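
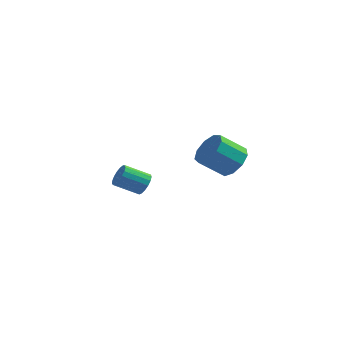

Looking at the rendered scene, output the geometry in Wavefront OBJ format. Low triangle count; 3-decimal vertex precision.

v -1.361 1.709 -1.008
v -0.952 1.436 -0.583
v -2.031 0.877 0.093
v -2.439 1.151 -0.332
v -1.017 1.713 -0.457
v -2.095 1.154 0.22
v -1.16 1.989 -0.457
v -2.238 1.43 0.219
v -1.349 2.201 -0.583
v -2.427 1.642 0.093
v -1.541 2.301 -0.807
v -2.619 1.742 -0.131
v -1.692 2.265 -1.077
v -2.77 1.706 -0.4
v -1.767 2.102 -1.331
v -2.845 1.543 -0.655
v -1.749 1.849 -1.511
v -2.827 1.29 -0.835
v -1.642 1.564 -1.576
v -2.72 1.005 -0.9
v -1.47 1.312 -1.511
v -2.549 0.753 -0.835
v -1.274 1.152 -1.331
v -2.352 0.593 -0.654
v -1.098 1.119 -1.076
v -2.176 0.56 -0.4
v -0.982 1.222 -0.807
v -2.06 0.663 -0.13
v 4.045 -0.961 2.522
v 4.466 -0.565 3.238
v 3.496 -1.223 4.173
v 3.075 -1.619 3.458
v 4.007 -0.191 3.024
v 3.037 -0.849 3.96
v 3.566 -0.178 2.576
v 2.595 -0.836 3.512
v 3.349 -0.531 2.102
v 2.378 -1.189 3.038
v 3.457 -1.085 1.825
v 2.487 -1.743 2.761
v 3.841 -1.581 1.874
v 2.871 -2.24 2.81
v 4.32 -1.787 2.226
v 3.35 -2.446 3.162
v 4.671 -1.607 2.717
v 3.701 -2.265 3.653
v 4.728 -1.124 3.116
v 3.758 -1.782 4.052
f 2 1 5
f 2 5 3
f 3 5 6
f 3 6 4
f 5 1 7
f 5 7 6
f 6 7 8
f 6 8 4
f 7 1 9
f 7 9 8
f 8 9 10
f 8 10 4
f 9 1 11
f 9 11 10
f 10 11 12
f 10 12 4
f 11 1 13
f 11 13 12
f 12 13 14
f 12 14 4
f 13 1 15
f 13 15 14
f 14 15 16
f 14 16 4
f 15 1 17
f 15 17 16
f 16 17 18
f 16 18 4
f 17 1 19
f 17 19 18
f 18 19 20
f 18 20 4
f 19 1 21
f 19 21 20
f 20 21 22
f 20 22 4
f 21 1 23
f 21 23 22
f 22 23 24
f 22 24 4
f 23 1 25
f 23 25 24
f 24 25 26
f 24 26 4
f 25 1 27
f 25 27 26
f 26 27 28
f 26 28 4
f 27 1 2
f 27 2 28
f 28 2 3
f 28 3 4
f 30 29 33
f 30 33 31
f 31 33 34
f 31 34 32
f 33 29 35
f 33 35 34
f 34 35 36
f 34 36 32
f 35 29 37
f 35 37 36
f 36 37 38
f 36 38 32
f 37 29 39
f 37 39 38
f 38 39 40
f 38 40 32
f 39 29 41
f 39 41 40
f 40 41 42
f 40 42 32
f 41 29 43
f 41 43 42
f 42 43 44
f 42 44 32
f 43 29 45
f 43 45 44
f 44 45 46
f 44 46 32
f 45 29 47
f 45 47 46
f 46 47 48
f 46 48 32
f 47 29 30
f 47 30 48
f 48 30 31
f 48 31 32



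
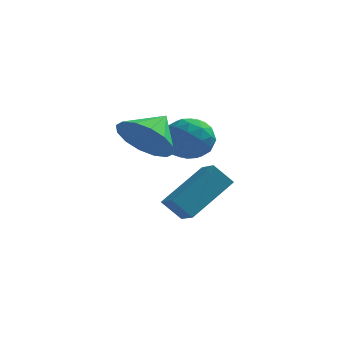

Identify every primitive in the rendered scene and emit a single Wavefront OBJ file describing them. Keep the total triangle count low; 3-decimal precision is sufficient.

v 1.903 3.398 2.885
v 2.803 3.488 2.858
v 1.957 2.512 1.722
v 2.857 2.602 1.695
v 2.468 2.149 2.373
v 2.435 2.696 3.093
v 2.325 3.304 1.487
v 2.292 3.851 2.207
v 3.063 3.43 1.994
v 3.152 2.716 2.542
v 1.608 3.284 2.038
v 1.697 2.57 2.586
v 2.348 3.52 2.974
v 2.412 2.48 1.606
v 2.183 2.213 2.005
v 2.712 2.266 1.989
v 2.132 3.055 3.112
v 2.661 3.108 3.096
v 2.464 2.321 2.811
v 2.099 2.892 1.484
v 2.628 2.945 1.468
v 2.048 3.734 2.591
v 2.577 3.787 2.575
v 2.296 3.679 1.769
v 3.03 3.54 2.45
v 3.062 3.019 1.766
v 2.75 3.432 1.644
v 2.73 3.753 2.067
v 3.082 3.12 2.772
v 3.114 2.599 2.088
v 2.885 2.333 2.487
v 2.866 2.654 2.91
v 3.235 3.086 2.264
v 1.646 3.401 2.492
v 1.678 2.88 1.808
v 1.894 3.346 1.67
v 1.875 3.667 2.093
v 1.698 2.981 2.814
v 1.73 2.46 2.13
v 2.03 2.247 2.513
v 2.01 2.568 2.936
v 1.525 2.914 2.316
v 1.575 0.004 3.321
v 2.484 -0.089 2.823
v 2.045 0.956 3.999
v 2.199 0.26 2.529
v 1.747 0.541 2.447
v 1.249 0.678 2.599
v 0.839 0.634 2.945
v 0.626 0.421 3.391
v 0.667 0.097 3.819
v 0.952 -0.253 4.113
v 1.404 -0.534 4.195
v 1.902 -0.671 4.042
v 2.312 -0.627 3.697
v 2.525 -0.414 3.251
v 1.593 2.323 -0.321
v 2.672 3.697 0.752
v 2.251 2.362 -1.033
v 3.33 3.736 0.04
v 2.09 1.604 0.1
v 3.169 2.978 1.173
v 2.748 1.643 -0.612
v 3.827 3.017 0.461
f 1 38 17
f 38 12 41
f 17 41 6
f 38 41 17
f 1 17 13
f 17 6 18
f 13 18 2
f 17 18 13
f 1 13 22
f 13 2 23
f 22 23 8
f 13 23 22
f 1 22 34
f 22 8 37
f 34 37 11
f 22 37 34
f 1 34 38
f 34 11 42
f 38 42 12
f 34 42 38
f 2 18 29
f 18 6 32
f 29 32 10
f 18 32 29
f 6 41 19
f 41 12 40
f 19 40 5
f 41 40 19
f 12 42 39
f 42 11 35
f 39 35 3
f 42 35 39
f 11 37 36
f 37 8 24
f 36 24 7
f 37 24 36
f 8 23 28
f 23 2 25
f 28 25 9
f 23 25 28
f 4 30 16
f 30 10 31
f 16 31 5
f 30 31 16
f 4 16 14
f 16 5 15
f 14 15 3
f 16 15 14
f 4 14 21
f 14 3 20
f 21 20 7
f 14 20 21
f 4 21 26
f 21 7 27
f 26 27 9
f 21 27 26
f 4 26 30
f 26 9 33
f 30 33 10
f 26 33 30
f 5 31 19
f 31 10 32
f 19 32 6
f 31 32 19
f 3 15 39
f 15 5 40
f 39 40 12
f 15 40 39
f 7 20 36
f 20 3 35
f 36 35 11
f 20 35 36
f 9 27 28
f 27 7 24
f 28 24 8
f 27 24 28
f 10 33 29
f 33 9 25
f 29 25 2
f 33 25 29
f 44 43 46
f 44 46 45
f 46 43 47
f 46 47 45
f 47 43 48
f 47 48 45
f 48 43 49
f 48 49 45
f 49 43 50
f 49 50 45
f 50 43 51
f 50 51 45
f 51 43 52
f 51 52 45
f 52 43 53
f 52 53 45
f 53 43 54
f 53 54 45
f 54 43 55
f 54 55 45
f 55 43 56
f 55 56 45
f 56 43 44
f 56 44 45
f 58 60 57
f 61 58 57
f 57 60 59
f 59 61 57
f 58 64 60
f 62 58 61
f 62 64 58
f 60 64 59
f 63 61 59
f 59 64 63
f 63 62 61
f 64 62 63



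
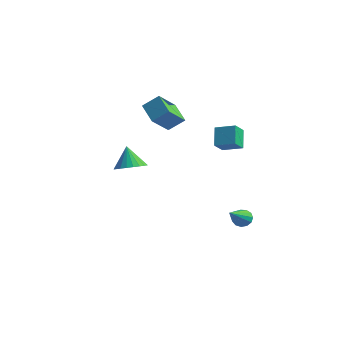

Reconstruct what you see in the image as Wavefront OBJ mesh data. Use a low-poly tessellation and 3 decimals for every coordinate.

v -1.742 0.705 3.481
v -2.93 1.117 4.182
v -1.886 2.023 2.464
v -3.074 2.434 3.165
v -1.106 1.326 4.195
v -2.294 1.737 4.896
v -1.25 2.643 3.178
v -2.438 3.055 3.879
v 1.163 2.39 2.083
v 0.606 2.978 3.061
v 0.959 3.199 1.48
v 0.402 3.787 2.458
v 2.198 2.873 2.382
v 1.641 3.461 3.36
v 1.994 3.682 1.779
v 1.437 4.27 2.757
v 2.032 3.64 -3.315
v 2.591 3.751 -3.47
v 2.668 2 -2.205
v 2.536 3.92 -3.189
v 2.322 4.001 -2.948
v 2.016 3.966 -2.823
v 1.715 3.829 -2.854
v 1.515 3.631 -3.032
v 1.479 3.437 -3.299
v 1.619 3.307 -3.571
v 1.89 3.283 -3.762
v 2.206 3.372 -3.811
v 2.468 3.547 -3.702
v -1.025 -1.473 0.965
v -0.344 -1.925 1.316
v -1.555 -1.267 2.255
v -0.218 -1.602 1.317
v -0.214 -1.259 1.264
v -0.334 -0.948 1.165
v -0.559 -0.717 1.036
v -0.855 -0.602 0.896
v -1.177 -0.618 0.766
v -1.476 -0.765 0.667
v -1.706 -1.02 0.613
v -1.832 -1.343 0.613
v -1.836 -1.686 0.666
v -1.716 -1.997 0.765
v -1.491 -2.228 0.894
v -1.195 -2.344 1.034
v -0.873 -2.327 1.163
v -0.574 -2.18 1.262
f 2 4 1
f 5 2 1
f 1 4 3
f 3 5 1
f 2 8 4
f 6 2 5
f 6 8 2
f 4 8 3
f 7 5 3
f 3 8 7
f 7 6 5
f 8 6 7
f 10 12 9
f 13 10 9
f 9 12 11
f 11 13 9
f 10 16 12
f 14 10 13
f 14 16 10
f 12 16 11
f 15 13 11
f 11 16 15
f 15 14 13
f 16 14 15
f 18 17 20
f 18 20 19
f 20 17 21
f 20 21 19
f 21 17 22
f 21 22 19
f 22 17 23
f 22 23 19
f 23 17 24
f 23 24 19
f 24 17 25
f 24 25 19
f 25 17 26
f 25 26 19
f 26 17 27
f 26 27 19
f 27 17 28
f 27 28 19
f 28 17 29
f 28 29 19
f 29 17 18
f 29 18 19
f 31 30 33
f 31 33 32
f 33 30 34
f 33 34 32
f 34 30 35
f 34 35 32
f 35 30 36
f 35 36 32
f 36 30 37
f 36 37 32
f 37 30 38
f 37 38 32
f 38 30 39
f 38 39 32
f 39 30 40
f 39 40 32
f 40 30 41
f 40 41 32
f 41 30 42
f 41 42 32
f 42 30 43
f 42 43 32
f 43 30 44
f 43 44 32
f 44 30 45
f 44 45 32
f 45 30 46
f 45 46 32
f 46 30 47
f 46 47 32
f 47 30 31
f 47 31 32



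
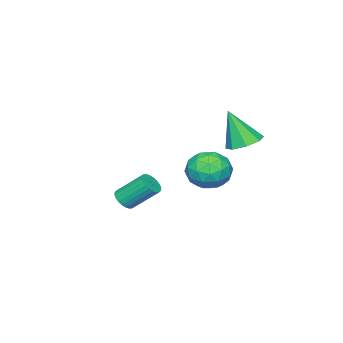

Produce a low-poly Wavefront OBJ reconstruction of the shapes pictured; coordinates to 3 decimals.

v 0.96 -1.858 -2.664
v 1.494 -1.568 -2.718
v 0.993 -0.432 -1.571
v 0.46 -0.722 -1.516
v 1.364 -1.457 -2.884
v 0.863 -0.322 -1.737
v 1.173 -1.408 -3.016
v 0.672 -0.272 -1.869
v 0.949 -1.427 -3.095
v 0.448 -0.291 -1.948
v 0.727 -1.511 -3.108
v 0.226 -0.376 -1.961
v 0.54 -1.649 -3.054
v 0.04 -0.513 -1.906
v 0.418 -1.818 -2.94
v -0.083 -0.683 -1.792
v 0.378 -1.993 -2.784
v -0.123 -0.858 -1.636
v 0.427 -2.148 -2.609
v -0.074 -1.012 -1.462
v 0.557 -2.258 -2.443
v 0.056 -1.123 -1.296
v 0.748 -2.308 -2.311
v 0.247 -1.172 -1.164
v 0.972 -2.289 -2.232
v 0.471 -1.153 -1.085
v 1.194 -2.204 -2.219
v 0.693 -1.069 -1.072
v 1.38 -2.067 -2.274
v 0.88 -0.931 -1.126
v 1.503 -1.897 -2.388
v 1.002 -0.762 -1.24
v 1.543 -1.722 -2.544
v 1.042 -0.587 -1.396
v 0.031 3.915 2.06
v 0.892 3.882 1.938
v 0.249 3.185 3.8
v 0.694 4.459 2.205
v 0.108 4.717 2.386
v -0.523 4.505 2.376
v -0.83 3.947 2.181
v -0.632 3.37 1.914
v -0.045 3.112 1.733
v 0.586 3.324 1.743
v 1.651 4.278 0.987
v 2.602 4.645 0.727
v 2.378 3.035 1.893
v 3.329 3.402 1.633
v 2.711 3.955 2.279
v 2.261 4.724 1.719
v 2.719 2.956 0.901
v 2.269 3.725 0.341
v 3.262 3.828 0.674
v 3.256 4.445 1.525
v 1.724 3.235 1.095
v 1.718 3.852 1.946
v 2.063 4.571 0.777
v 2.917 3.109 1.843
v 2.554 3.435 2.222
v 3.113 3.65 2.069
v 1.862 4.617 1.36
v 2.421 4.832 1.207
v 2.485 4.427 2.119
v 2.559 2.848 1.413
v 3.118 3.063 1.26
v 1.867 4.03 0.551
v 2.426 4.245 0.398
v 2.495 3.253 0.501
v 3.009 4.306 0.593
v 3.437 3.575 1.126
v 3.078 3.313 0.696
v 2.814 3.765 0.367
v 3.006 4.669 1.094
v 3.434 3.938 1.626
v 3.07 4.264 2.006
v 2.806 4.715 1.677
v 3.394 4.189 1.063
v 1.546 3.742 0.994
v 1.974 3.011 1.526
v 2.174 2.965 0.943
v 1.91 3.416 0.614
v 1.543 4.105 1.494
v 1.971 3.374 2.027
v 2.166 3.915 2.253
v 1.902 4.367 1.924
v 1.586 3.491 1.557
f 2 1 5
f 2 5 3
f 3 5 6
f 3 6 4
f 5 1 7
f 5 7 6
f 6 7 8
f 6 8 4
f 7 1 9
f 7 9 8
f 8 9 10
f 8 10 4
f 9 1 11
f 9 11 10
f 10 11 12
f 10 12 4
f 11 1 13
f 11 13 12
f 12 13 14
f 12 14 4
f 13 1 15
f 13 15 14
f 14 15 16
f 14 16 4
f 15 1 17
f 15 17 16
f 16 17 18
f 16 18 4
f 17 1 19
f 17 19 18
f 18 19 20
f 18 20 4
f 19 1 21
f 19 21 20
f 20 21 22
f 20 22 4
f 21 1 23
f 21 23 22
f 22 23 24
f 22 24 4
f 23 1 25
f 23 25 24
f 24 25 26
f 24 26 4
f 25 1 27
f 25 27 26
f 26 27 28
f 26 28 4
f 27 1 29
f 27 29 28
f 28 29 30
f 28 30 4
f 29 1 31
f 29 31 30
f 30 31 32
f 30 32 4
f 31 1 33
f 31 33 32
f 32 33 34
f 32 34 4
f 33 1 2
f 33 2 34
f 34 2 3
f 34 3 4
f 36 35 38
f 36 38 37
f 38 35 39
f 38 39 37
f 39 35 40
f 39 40 37
f 40 35 41
f 40 41 37
f 41 35 42
f 41 42 37
f 42 35 43
f 42 43 37
f 43 35 44
f 43 44 37
f 44 35 36
f 44 36 37
f 45 82 61
f 82 56 85
f 61 85 50
f 82 85 61
f 45 61 57
f 61 50 62
f 57 62 46
f 61 62 57
f 45 57 66
f 57 46 67
f 66 67 52
f 57 67 66
f 45 66 78
f 66 52 81
f 78 81 55
f 66 81 78
f 45 78 82
f 78 55 86
f 82 86 56
f 78 86 82
f 46 62 73
f 62 50 76
f 73 76 54
f 62 76 73
f 50 85 63
f 85 56 84
f 63 84 49
f 85 84 63
f 56 86 83
f 86 55 79
f 83 79 47
f 86 79 83
f 55 81 80
f 81 52 68
f 80 68 51
f 81 68 80
f 52 67 72
f 67 46 69
f 72 69 53
f 67 69 72
f 48 74 60
f 74 54 75
f 60 75 49
f 74 75 60
f 48 60 58
f 60 49 59
f 58 59 47
f 60 59 58
f 48 58 65
f 58 47 64
f 65 64 51
f 58 64 65
f 48 65 70
f 65 51 71
f 70 71 53
f 65 71 70
f 48 70 74
f 70 53 77
f 74 77 54
f 70 77 74
f 49 75 63
f 75 54 76
f 63 76 50
f 75 76 63
f 47 59 83
f 59 49 84
f 83 84 56
f 59 84 83
f 51 64 80
f 64 47 79
f 80 79 55
f 64 79 80
f 53 71 72
f 71 51 68
f 72 68 52
f 71 68 72
f 54 77 73
f 77 53 69
f 73 69 46
f 77 69 73



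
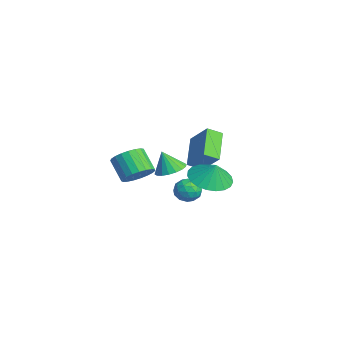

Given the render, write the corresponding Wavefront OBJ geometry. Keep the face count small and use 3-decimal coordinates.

v 3.24 2.751 -0.043
v 4.201 2.276 -0.293
v 3.58 2.929 0.923
v 4.28 2.713 -0.401
v 4.179 3.157 -0.448
v 3.916 3.531 -0.425
v 3.536 3.769 -0.335
v 3.105 3.832 -0.195
v 2.697 3.707 -0.029
v 2.384 3.418 0.134
v 2.218 3.013 0.267
v 2.229 2.562 0.347
v 2.415 2.144 0.358
v 2.744 1.832 0.301
v 3.158 1.678 0.183
v 3.587 1.709 0.027
v 3.956 1.921 -0.141
v -2.07 0.732 -2.268
v -1.6 0.003 -2.027
v -2.58 -0.3 -1.031
v -3.05 0.428 -1.272
v -1.455 0.266 -1.804
v -2.435 -0.037 -0.808
v -1.416 0.61 -1.661
v -2.397 0.307 -0.666
v -1.49 0.975 -1.624
v -2.471 0.672 -0.628
v -1.665 1.298 -1.697
v -2.645 0.994 -0.701
v -1.909 1.522 -1.869
v -2.89 1.219 -0.874
v -2.182 1.611 -2.111
v -3.162 1.307 -1.115
v -2.435 1.547 -2.379
v -3.415 1.244 -1.383
v -2.624 1.342 -2.628
v -3.605 1.039 -1.632
v -2.718 1.032 -2.815
v -3.699 0.729 -1.819
v -2.7 0.669 -2.907
v -3.681 0.366 -1.912
v -2.573 0.318 -2.889
v -3.553 0.015 -1.893
v -2.359 0.038 -2.763
v -3.339 -0.265 -1.768
v -2.094 -0.122 -2.552
v -3.075 -0.425 -1.556
v -1.826 -0.134 -2.292
v -2.807 -0.438 -1.296
v 2.384 2.455 -1.578
v 3.033 2.23 -1.344
v 1.867 1.59 -0.976
v 2.516 1.365 -0.742
v 2.244 1.996 -0.507
v 2.564 2.53 -0.879
v 2.336 1.29 -1.441
v 2.656 1.824 -1.813
v 3.003 1.51 -1.259
v 2.946 1.946 -0.682
v 1.954 1.874 -1.638
v 1.897 2.31 -1.061
v 2.754 2.418 -1.514
v 2.146 1.402 -0.806
v 1.986 1.772 -0.668
v 2.367 1.64 -0.53
v 2.478 2.595 -1.241
v 2.86 2.462 -1.103
v 2.396 2.325 -0.611
v 2.04 1.358 -1.217
v 2.422 1.225 -1.079
v 2.533 2.18 -1.79
v 2.914 2.048 -1.652
v 2.504 1.495 -1.709
v 3.118 1.863 -1.326
v 2.814 1.355 -0.972
v 2.708 1.31 -1.383
v 2.896 1.624 -1.602
v 3.084 2.119 -0.987
v 2.78 1.611 -0.633
v 2.62 1.982 -0.495
v 2.809 2.296 -0.714
v 3.067 1.696 -0.937
v 2.12 2.209 -1.687
v 1.816 1.701 -1.333
v 2.091 1.524 -1.606
v 2.28 1.838 -1.825
v 2.086 2.465 -1.348
v 1.782 1.957 -0.994
v 2.004 2.196 -0.718
v 2.192 2.51 -0.937
v 1.833 2.124 -1.383
v -1.025 3.065 0.445
v -0.037 3.601 1.54
v -0.991 3.833 0.037
v -0.002 4.369 1.133
v 0.402 2.471 -0.553
v 1.391 3.007 0.543
v 0.437 3.239 -0.96
v 1.425 3.775 0.135
v 1.675 1.302 -0.065
v 2.334 1.675 0.195
v 1.445 0.938 1.045
v 2.083 1.926 0.225
v 1.752 2.054 0.198
v 1.406 2.033 0.119
v 1.112 1.867 0.004
v 0.931 1.589 -0.125
v 0.897 1.254 -0.242
v 1.016 0.929 -0.324
v 1.267 0.678 -0.354
v 1.598 0.551 -0.327
v 1.945 0.572 -0.249
v 2.238 0.738 -0.133
v 2.42 1.015 -0.004
v 2.454 1.35 0.113
f 2 1 4
f 2 4 3
f 4 1 5
f 4 5 3
f 5 1 6
f 5 6 3
f 6 1 7
f 6 7 3
f 7 1 8
f 7 8 3
f 8 1 9
f 8 9 3
f 9 1 10
f 9 10 3
f 10 1 11
f 10 11 3
f 11 1 12
f 11 12 3
f 12 1 13
f 12 13 3
f 13 1 14
f 13 14 3
f 14 1 15
f 14 15 3
f 15 1 16
f 15 16 3
f 16 1 17
f 16 17 3
f 17 1 2
f 17 2 3
f 19 18 22
f 19 22 20
f 20 22 23
f 20 23 21
f 22 18 24
f 22 24 23
f 23 24 25
f 23 25 21
f 24 18 26
f 24 26 25
f 25 26 27
f 25 27 21
f 26 18 28
f 26 28 27
f 27 28 29
f 27 29 21
f 28 18 30
f 28 30 29
f 29 30 31
f 29 31 21
f 30 18 32
f 30 32 31
f 31 32 33
f 31 33 21
f 32 18 34
f 32 34 33
f 33 34 35
f 33 35 21
f 34 18 36
f 34 36 35
f 35 36 37
f 35 37 21
f 36 18 38
f 36 38 37
f 37 38 39
f 37 39 21
f 38 18 40
f 38 40 39
f 39 40 41
f 39 41 21
f 40 18 42
f 40 42 41
f 41 42 43
f 41 43 21
f 42 18 44
f 42 44 43
f 43 44 45
f 43 45 21
f 44 18 46
f 44 46 45
f 45 46 47
f 45 47 21
f 46 18 48
f 46 48 47
f 47 48 49
f 47 49 21
f 48 18 19
f 48 19 49
f 49 19 20
f 49 20 21
f 50 87 66
f 87 61 90
f 66 90 55
f 87 90 66
f 50 66 62
f 66 55 67
f 62 67 51
f 66 67 62
f 50 62 71
f 62 51 72
f 71 72 57
f 62 72 71
f 50 71 83
f 71 57 86
f 83 86 60
f 71 86 83
f 50 83 87
f 83 60 91
f 87 91 61
f 83 91 87
f 51 67 78
f 67 55 81
f 78 81 59
f 67 81 78
f 55 90 68
f 90 61 89
f 68 89 54
f 90 89 68
f 61 91 88
f 91 60 84
f 88 84 52
f 91 84 88
f 60 86 85
f 86 57 73
f 85 73 56
f 86 73 85
f 57 72 77
f 72 51 74
f 77 74 58
f 72 74 77
f 53 79 65
f 79 59 80
f 65 80 54
f 79 80 65
f 53 65 63
f 65 54 64
f 63 64 52
f 65 64 63
f 53 63 70
f 63 52 69
f 70 69 56
f 63 69 70
f 53 70 75
f 70 56 76
f 75 76 58
f 70 76 75
f 53 75 79
f 75 58 82
f 79 82 59
f 75 82 79
f 54 80 68
f 80 59 81
f 68 81 55
f 80 81 68
f 52 64 88
f 64 54 89
f 88 89 61
f 64 89 88
f 56 69 85
f 69 52 84
f 85 84 60
f 69 84 85
f 58 76 77
f 76 56 73
f 77 73 57
f 76 73 77
f 59 82 78
f 82 58 74
f 78 74 51
f 82 74 78
f 93 95 92
f 96 93 92
f 92 95 94
f 94 96 92
f 93 99 95
f 97 93 96
f 97 99 93
f 95 99 94
f 98 96 94
f 94 99 98
f 98 97 96
f 99 97 98
f 101 100 103
f 101 103 102
f 103 100 104
f 103 104 102
f 104 100 105
f 104 105 102
f 105 100 106
f 105 106 102
f 106 100 107
f 106 107 102
f 107 100 108
f 107 108 102
f 108 100 109
f 108 109 102
f 109 100 110
f 109 110 102
f 110 100 111
f 110 111 102
f 111 100 112
f 111 112 102
f 112 100 113
f 112 113 102
f 113 100 114
f 113 114 102
f 114 100 115
f 114 115 102
f 115 100 101
f 115 101 102



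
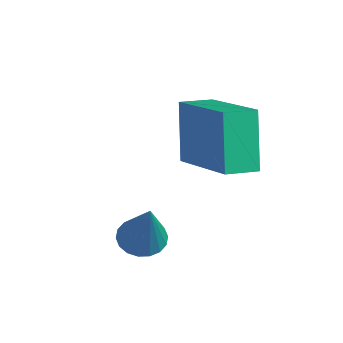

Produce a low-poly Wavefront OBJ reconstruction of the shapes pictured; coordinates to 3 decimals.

v 0.54 0.724 2.711
v 0.012 0.974 4.265
v 0.609 1.544 2.603
v 0.081 1.794 4.156
v 2.599 0.646 3.424
v 2.071 0.896 4.977
v 2.668 1.466 3.315
v 2.14 1.716 4.869
v 2.42 -1.247 1.967
v 2.794 -1.538 1.688
v 3.26 -1.493 3.353
v 2.882 -1.31 1.675
v 2.878 -1.07 1.72
v 2.784 -0.864 1.814
v 2.618 -0.735 1.938
v 2.412 -0.706 2.067
v 2.208 -0.785 2.177
v 2.046 -0.955 2.245
v 1.958 -1.183 2.258
v 1.961 -1.424 2.213
v 2.055 -1.63 2.12
v 2.222 -1.759 1.996
v 2.428 -1.788 1.866
v 2.632 -1.709 1.756
f 2 4 1
f 5 2 1
f 1 4 3
f 3 5 1
f 2 8 4
f 6 2 5
f 6 8 2
f 4 8 3
f 7 5 3
f 3 8 7
f 7 6 5
f 8 6 7
f 10 9 12
f 10 12 11
f 12 9 13
f 12 13 11
f 13 9 14
f 13 14 11
f 14 9 15
f 14 15 11
f 15 9 16
f 15 16 11
f 16 9 17
f 16 17 11
f 17 9 18
f 17 18 11
f 18 9 19
f 18 19 11
f 19 9 20
f 19 20 11
f 20 9 21
f 20 21 11
f 21 9 22
f 21 22 11
f 22 9 23
f 22 23 11
f 23 9 24
f 23 24 11
f 24 9 10
f 24 10 11



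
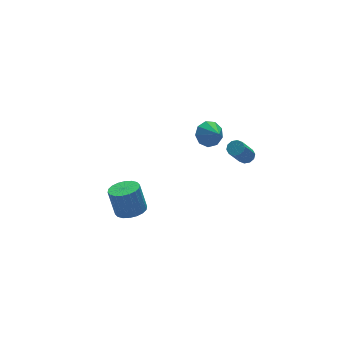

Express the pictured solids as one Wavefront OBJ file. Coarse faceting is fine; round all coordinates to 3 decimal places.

v 4.272 1.806 -0.318
v 4.584 2.136 -0.009
v 3.601 1.685 1.467
v 3.288 1.354 1.158
v 4.323 2.319 -0.127
v 3.339 1.867 1.349
v 4.042 2.306 -0.318
v 3.059 1.854 1.158
v 3.849 2.101 -0.509
v 2.866 1.65 0.967
v 3.817 1.784 -0.627
v 2.834 1.332 0.849
v 3.959 1.475 -0.627
v 2.976 1.024 0.849
v 4.221 1.293 -0.509
v 3.237 0.841 0.967
v 4.501 1.306 -0.318
v 3.518 0.854 1.158
v 4.694 1.51 -0.127
v 3.711 1.059 1.349
v 4.726 1.828 -0.009
v 3.743 1.376 1.467
v 3.191 4.144 0.33
v 3.948 3.899 -0.11
v 3.269 3.136 1.03
v 4.093 4.251 0.382
v 3.816 4.553 0.85
v 3.246 4.665 1.075
v 2.65 4.533 0.951
v 2.308 4.219 0.537
v 2.378 3.87 0.026
v 2.829 3.65 -0.342
v 3.449 3.661 -0.396
v -3.608 0.909 -1.035
v -2.709 1.035 -0.971
v -2.893 1.518 0.659
v -3.792 1.391 0.595
v -2.843 1.397 -1.094
v -3.026 1.88 0.536
v -3.128 1.663 -1.204
v -3.312 2.146 0.426
v -3.508 1.779 -1.282
v -3.692 2.262 0.349
v -3.908 1.722 -1.31
v -4.092 2.205 0.32
v -4.249 1.505 -1.284
v -4.433 1.988 0.346
v -4.463 1.169 -1.208
v -4.646 1.652 0.422
v -4.507 0.782 -1.099
v -4.691 1.265 0.531
v -4.374 0.42 -0.976
v -4.557 0.903 0.654
v -4.088 0.154 -0.866
v -4.272 0.637 0.764
v -3.708 0.038 -0.789
v -3.892 0.521 0.842
v -3.308 0.095 -0.76
v -3.492 0.578 0.87
v -2.967 0.312 -0.786
v -3.151 0.795 0.844
v -2.754 0.648 -0.862
v -2.937 1.131 0.768
f 2 1 5
f 2 5 3
f 3 5 6
f 3 6 4
f 5 1 7
f 5 7 6
f 6 7 8
f 6 8 4
f 7 1 9
f 7 9 8
f 8 9 10
f 8 10 4
f 9 1 11
f 9 11 10
f 10 11 12
f 10 12 4
f 11 1 13
f 11 13 12
f 12 13 14
f 12 14 4
f 13 1 15
f 13 15 14
f 14 15 16
f 14 16 4
f 15 1 17
f 15 17 16
f 16 17 18
f 16 18 4
f 17 1 19
f 17 19 18
f 18 19 20
f 18 20 4
f 19 1 21
f 19 21 20
f 20 21 22
f 20 22 4
f 21 1 2
f 21 2 22
f 22 2 3
f 22 3 4
f 24 23 26
f 24 26 25
f 26 23 27
f 26 27 25
f 27 23 28
f 27 28 25
f 28 23 29
f 28 29 25
f 29 23 30
f 29 30 25
f 30 23 31
f 30 31 25
f 31 23 32
f 31 32 25
f 32 23 33
f 32 33 25
f 33 23 24
f 33 24 25
f 35 34 38
f 35 38 36
f 36 38 39
f 36 39 37
f 38 34 40
f 38 40 39
f 39 40 41
f 39 41 37
f 40 34 42
f 40 42 41
f 41 42 43
f 41 43 37
f 42 34 44
f 42 44 43
f 43 44 45
f 43 45 37
f 44 34 46
f 44 46 45
f 45 46 47
f 45 47 37
f 46 34 48
f 46 48 47
f 47 48 49
f 47 49 37
f 48 34 50
f 48 50 49
f 49 50 51
f 49 51 37
f 50 34 52
f 50 52 51
f 51 52 53
f 51 53 37
f 52 34 54
f 52 54 53
f 53 54 55
f 53 55 37
f 54 34 56
f 54 56 55
f 55 56 57
f 55 57 37
f 56 34 58
f 56 58 57
f 57 58 59
f 57 59 37
f 58 34 60
f 58 60 59
f 59 60 61
f 59 61 37
f 60 34 62
f 60 62 61
f 61 62 63
f 61 63 37
f 62 34 35
f 62 35 63
f 63 35 36
f 63 36 37



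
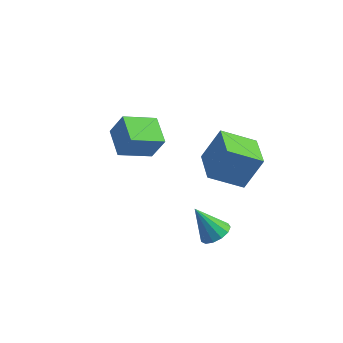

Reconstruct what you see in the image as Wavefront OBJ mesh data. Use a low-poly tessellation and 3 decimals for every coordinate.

v -2.511 1.732 -0.499
v -1.857 1.849 0.802
v -3.543 2.91 -0.085
v -2.89 3.027 1.215
v -1.35 2.993 -1.195
v -0.697 3.11 0.105
v -2.383 4.171 -0.782
v -1.729 4.288 0.519
v 3.623 -0.513 -1.805
v 4.277 -0.59 -1.368
v 2.617 -0.607 -0.315
v 4.195 -0.153 -1.396
v 3.932 0.169 -1.553
v 3.571 0.275 -1.791
v 3.226 0.13 -2.033
v 3.008 -0.218 -2.202
v 2.984 -0.661 -2.246
v 3.164 -1.056 -2.149
v 3.49 -1.28 -1.943
v 3.858 -1.26 -1.693
v 4.151 -1.003 -1.479
v 0.808 3.9 -1.086
v 1.484 4.569 0.629
v 2.294 4.795 -2.02
v 2.969 5.464 -0.306
v 1.871 2.336 -0.894
v 2.546 3.005 0.82
v 3.356 3.231 -1.829
v 4.032 3.9 -0.114
f 2 4 1
f 5 2 1
f 1 4 3
f 3 5 1
f 2 8 4
f 6 2 5
f 6 8 2
f 4 8 3
f 7 5 3
f 3 8 7
f 7 6 5
f 8 6 7
f 10 9 12
f 10 12 11
f 12 9 13
f 12 13 11
f 13 9 14
f 13 14 11
f 14 9 15
f 14 15 11
f 15 9 16
f 15 16 11
f 16 9 17
f 16 17 11
f 17 9 18
f 17 18 11
f 18 9 19
f 18 19 11
f 19 9 20
f 19 20 11
f 20 9 21
f 20 21 11
f 21 9 10
f 21 10 11
f 23 25 22
f 26 23 22
f 22 25 24
f 24 26 22
f 23 29 25
f 27 23 26
f 27 29 23
f 25 29 24
f 28 26 24
f 24 29 28
f 28 27 26
f 29 27 28



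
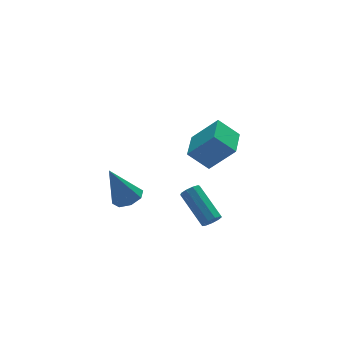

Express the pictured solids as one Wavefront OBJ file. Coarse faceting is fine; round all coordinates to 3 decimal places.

v -0.692 -2.607 3.337
v -1.541 -2.126 4.227
v -1.697 -1.974 2.037
v -2.545 -1.493 2.927
v 0.105 -1.267 3.373
v -0.743 -0.786 4.263
v -0.899 -0.634 2.073
v -1.748 -0.153 2.963
v -3.52 3.324 -3.091
v -2.775 3.211 -2.769
v -4.34 3.576 -1.109
v -2.894 3.814 -2.895
v -3.379 4.13 -3.136
v -3.948 3.974 -3.351
v -4.266 3.436 -3.414
v -4.147 2.833 -3.288
v -3.662 2.517 -3.047
v -3.093 2.674 -2.832
v -1.219 -1.308 -2.195
v -0.876 -1.471 -1.84
v -1.258 0.184 -0.71
v -1.601 0.348 -1.065
v -0.713 -1.268 -2.082
v -1.095 0.387 -0.952
v -0.787 -1.084 -2.377
v -1.168 0.572 -1.247
v -1.063 -1.004 -2.587
v -1.444 0.651 -1.457
v -1.412 -1.066 -2.613
v -1.793 0.589 -1.484
v -1.671 -1.242 -2.444
v -2.052 0.414 -1.314
v -1.719 -1.448 -2.158
v -2.1 0.207 -1.028
v -1.533 -1.588 -1.889
v -1.914 0.067 -0.76
v -1.2 -1.598 -1.764
v -1.582 0.058 -0.634
f 2 4 1
f 5 2 1
f 1 4 3
f 3 5 1
f 2 8 4
f 6 2 5
f 6 8 2
f 4 8 3
f 7 5 3
f 3 8 7
f 7 6 5
f 8 6 7
f 10 9 12
f 10 12 11
f 12 9 13
f 12 13 11
f 13 9 14
f 13 14 11
f 14 9 15
f 14 15 11
f 15 9 16
f 15 16 11
f 16 9 17
f 16 17 11
f 17 9 18
f 17 18 11
f 18 9 10
f 18 10 11
f 20 19 23
f 20 23 21
f 21 23 24
f 21 24 22
f 23 19 25
f 23 25 24
f 24 25 26
f 24 26 22
f 25 19 27
f 25 27 26
f 26 27 28
f 26 28 22
f 27 19 29
f 27 29 28
f 28 29 30
f 28 30 22
f 29 19 31
f 29 31 30
f 30 31 32
f 30 32 22
f 31 19 33
f 31 33 32
f 32 33 34
f 32 34 22
f 33 19 35
f 33 35 34
f 34 35 36
f 34 36 22
f 35 19 37
f 35 37 36
f 36 37 38
f 36 38 22
f 37 19 20
f 37 20 38
f 38 20 21
f 38 21 22



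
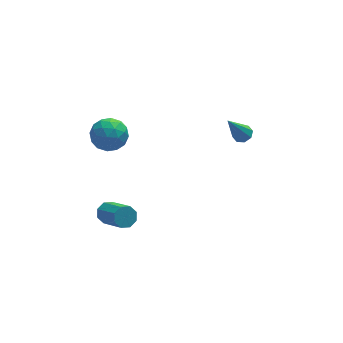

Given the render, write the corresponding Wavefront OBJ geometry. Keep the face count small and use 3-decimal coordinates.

v 4.224 -1.066 0.251
v 4.559 -1.558 0.329
v 3.256 -1.434 2.089
v 4.754 -1.183 0.507
v 4.639 -0.739 0.535
v 4.281 -0.487 0.397
v 3.89 -0.574 0.173
v 3.694 -0.949 -0.005
v 3.809 -1.393 -0.033
v 4.167 -1.645 0.105
v -3.522 -2.346 -3.602
v -3.169 -1.904 -3.208
v -2.564 -3.532 -1.924
v -2.918 -3.974 -2.318
v -3.668 -1.963 -3.047
v -3.063 -3.591 -1.763
v -4.082 -2.246 -3.211
v -3.477 -3.874 -1.927
v -4.169 -2.588 -3.604
v -3.564 -4.216 -2.321
v -3.876 -2.788 -3.996
v -3.271 -4.416 -2.712
v -3.377 -2.729 -4.157
v -2.772 -4.357 -2.873
v -2.963 -2.446 -3.993
v -2.358 -4.074 -2.709
v -2.876 -2.104 -3.599
v -2.271 -3.732 -2.316
v -3.712 -0.091 2.157
v -2.666 0.209 2.059
v -3.354 -1.609 1.321
v -2.308 -1.309 1.223
v -2.716 -1.553 2.208
v -2.937 -0.615 2.724
v -3.083 -0.785 0.656
v -3.304 0.153 1.172
v -2.276 -0.219 1.131
v -2.05 -0.694 2.09
v -3.97 -0.706 1.29
v -3.744 -1.181 2.249
v -3.22 0.192 2.181
v -2.8 -1.592 1.199
v -3.04 -1.736 1.778
v -2.424 -1.559 1.72
v -3.38 -0.292 2.572
v -2.765 -0.115 2.514
v -2.795 -1.151 2.602
v -3.255 -1.285 0.866
v -2.64 -1.108 0.808
v -3.596 0.159 1.66
v -2.98 0.336 1.602
v -3.225 -0.249 0.778
v -2.376 0.117 1.578
v -2.166 -0.775 1.087
v -2.621 -0.468 0.754
v -2.752 0.084 1.057
v -2.243 -0.162 2.142
v -2.033 -1.054 1.651
v -2.273 -1.198 2.229
v -2.403 -0.646 2.533
v -2.015 -0.414 1.597
v -3.987 -0.346 1.729
v -3.777 -1.238 1.238
v -3.617 -0.754 0.847
v -3.747 -0.202 1.151
v -3.854 -0.625 2.293
v -3.644 -1.517 1.802
v -3.268 -1.484 2.323
v -3.399 -0.932 2.626
v -4.005 -0.986 1.783
f 2 1 4
f 2 4 3
f 4 1 5
f 4 5 3
f 5 1 6
f 5 6 3
f 6 1 7
f 6 7 3
f 7 1 8
f 7 8 3
f 8 1 9
f 8 9 3
f 9 1 10
f 9 10 3
f 10 1 2
f 10 2 3
f 12 11 15
f 12 15 13
f 13 15 16
f 13 16 14
f 15 11 17
f 15 17 16
f 16 17 18
f 16 18 14
f 17 11 19
f 17 19 18
f 18 19 20
f 18 20 14
f 19 11 21
f 19 21 20
f 20 21 22
f 20 22 14
f 21 11 23
f 21 23 22
f 22 23 24
f 22 24 14
f 23 11 25
f 23 25 24
f 24 25 26
f 24 26 14
f 25 11 27
f 25 27 26
f 26 27 28
f 26 28 14
f 27 11 12
f 27 12 28
f 28 12 13
f 28 13 14
f 29 66 45
f 66 40 69
f 45 69 34
f 66 69 45
f 29 45 41
f 45 34 46
f 41 46 30
f 45 46 41
f 29 41 50
f 41 30 51
f 50 51 36
f 41 51 50
f 29 50 62
f 50 36 65
f 62 65 39
f 50 65 62
f 29 62 66
f 62 39 70
f 66 70 40
f 62 70 66
f 30 46 57
f 46 34 60
f 57 60 38
f 46 60 57
f 34 69 47
f 69 40 68
f 47 68 33
f 69 68 47
f 40 70 67
f 70 39 63
f 67 63 31
f 70 63 67
f 39 65 64
f 65 36 52
f 64 52 35
f 65 52 64
f 36 51 56
f 51 30 53
f 56 53 37
f 51 53 56
f 32 58 44
f 58 38 59
f 44 59 33
f 58 59 44
f 32 44 42
f 44 33 43
f 42 43 31
f 44 43 42
f 32 42 49
f 42 31 48
f 49 48 35
f 42 48 49
f 32 49 54
f 49 35 55
f 54 55 37
f 49 55 54
f 32 54 58
f 54 37 61
f 58 61 38
f 54 61 58
f 33 59 47
f 59 38 60
f 47 60 34
f 59 60 47
f 31 43 67
f 43 33 68
f 67 68 40
f 43 68 67
f 35 48 64
f 48 31 63
f 64 63 39
f 48 63 64
f 37 55 56
f 55 35 52
f 56 52 36
f 55 52 56
f 38 61 57
f 61 37 53
f 57 53 30
f 61 53 57



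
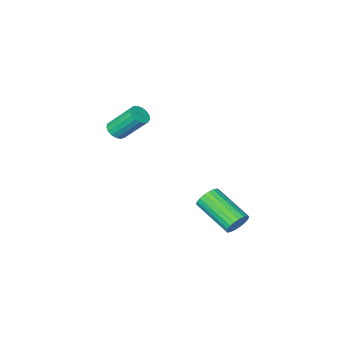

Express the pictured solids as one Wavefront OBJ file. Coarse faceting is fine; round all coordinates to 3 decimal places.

v 3.282 -3.938 1.564
v 3.764 -3.783 1.721
v 3.08 -2.906 2.953
v 2.598 -3.062 2.796
v 3.693 -3.604 1.554
v 3.009 -2.727 2.787
v 3.529 -3.503 1.391
v 2.844 -2.626 2.623
v 3.308 -3.501 1.266
v 2.623 -2.624 2.498
v 3.081 -3.599 1.21
v 2.396 -2.722 2.442
v 2.9 -3.775 1.235
v 2.215 -2.898 2.467
v 2.807 -3.989 1.336
v 2.122 -3.112 2.568
v 2.822 -4.191 1.488
v 2.138 -3.314 2.72
v 2.943 -4.335 1.658
v 2.259 -3.458 2.89
v 3.142 -4.388 1.806
v 2.458 -3.512 3.039
v 3.373 -4.339 1.899
v 2.689 -3.462 3.131
v 3.583 -4.197 1.915
v 2.899 -3.32 3.147
v 3.724 -3.997 1.851
v 3.04 -3.12 3.083
v 1.038 2.348 -1.446
v 1.379 2.64 -1.033
v 1.823 0.944 -0.201
v 1.482 0.652 -0.614
v 1.152 2.635 -0.92
v 1.596 0.94 -0.088
v 0.905 2.581 -0.898
v 1.349 0.886 -0.067
v 0.681 2.487 -0.971
v 1.125 0.791 -0.14
v 0.519 2.369 -1.126
v 0.963 0.673 -0.295
v 0.446 2.247 -1.336
v 0.891 0.551 -0.505
v 0.476 2.142 -1.566
v 0.92 0.446 -0.734
v 0.603 2.073 -1.774
v 1.047 0.377 -0.943
v 0.806 2.052 -1.926
v 1.25 0.356 -1.094
v 1.048 2.081 -1.994
v 1.492 0.386 -1.163
v 1.289 2.157 -1.968
v 1.733 0.462 -1.137
v 1.486 2.266 -1.852
v 1.93 0.57 -1.02
v 1.606 2.389 -1.665
v 2.05 0.693 -0.834
v 1.627 2.505 -1.44
v 2.071 0.809 -0.609
v 1.547 2.593 -1.217
v 1.991 0.898 -0.385
f 2 1 5
f 2 5 3
f 3 5 6
f 3 6 4
f 5 1 7
f 5 7 6
f 6 7 8
f 6 8 4
f 7 1 9
f 7 9 8
f 8 9 10
f 8 10 4
f 9 1 11
f 9 11 10
f 10 11 12
f 10 12 4
f 11 1 13
f 11 13 12
f 12 13 14
f 12 14 4
f 13 1 15
f 13 15 14
f 14 15 16
f 14 16 4
f 15 1 17
f 15 17 16
f 16 17 18
f 16 18 4
f 17 1 19
f 17 19 18
f 18 19 20
f 18 20 4
f 19 1 21
f 19 21 20
f 20 21 22
f 20 22 4
f 21 1 23
f 21 23 22
f 22 23 24
f 22 24 4
f 23 1 25
f 23 25 24
f 24 25 26
f 24 26 4
f 25 1 27
f 25 27 26
f 26 27 28
f 26 28 4
f 27 1 2
f 27 2 28
f 28 2 3
f 28 3 4
f 30 29 33
f 30 33 31
f 31 33 34
f 31 34 32
f 33 29 35
f 33 35 34
f 34 35 36
f 34 36 32
f 35 29 37
f 35 37 36
f 36 37 38
f 36 38 32
f 37 29 39
f 37 39 38
f 38 39 40
f 38 40 32
f 39 29 41
f 39 41 40
f 40 41 42
f 40 42 32
f 41 29 43
f 41 43 42
f 42 43 44
f 42 44 32
f 43 29 45
f 43 45 44
f 44 45 46
f 44 46 32
f 45 29 47
f 45 47 46
f 46 47 48
f 46 48 32
f 47 29 49
f 47 49 48
f 48 49 50
f 48 50 32
f 49 29 51
f 49 51 50
f 50 51 52
f 50 52 32
f 51 29 53
f 51 53 52
f 52 53 54
f 52 54 32
f 53 29 55
f 53 55 54
f 54 55 56
f 54 56 32
f 55 29 57
f 55 57 56
f 56 57 58
f 56 58 32
f 57 29 59
f 57 59 58
f 58 59 60
f 58 60 32
f 59 29 30
f 59 30 60
f 60 30 31
f 60 31 32



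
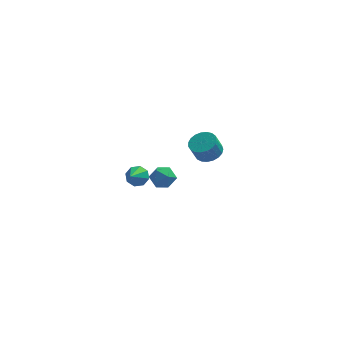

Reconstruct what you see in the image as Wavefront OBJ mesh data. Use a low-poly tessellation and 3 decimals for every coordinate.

v 1.555 3.319 -1.051
v 2.064 2.728 -1.033
v 1.734 2.47 -0.092
v 1.225 3.061 -0.109
v 2.238 2.97 -0.906
v 1.907 2.713 0.035
v 2.294 3.273 -0.804
v 1.963 3.016 0.137
v 2.222 3.583 -0.744
v 1.891 3.326 0.197
v 2.035 3.848 -0.738
v 1.704 3.591 0.204
v 1.765 4.021 -0.785
v 1.434 3.764 0.156
v 1.458 4.073 -0.878
v 1.128 3.816 0.063
v 1.169 3.994 -1.002
v 0.839 3.737 -0.06
v 0.946 3.799 -1.133
v 0.616 3.542 -0.192
v 0.829 3.52 -1.25
v 0.498 3.263 -0.309
v 0.837 3.207 -1.333
v 0.507 2.95 -0.392
v 0.969 2.913 -1.367
v 0.639 2.655 -0.426
v 1.203 2.689 -1.346
v 0.873 2.431 -0.405
v 1.498 2.574 -1.274
v 1.167 2.316 -0.333
v 1.802 2.587 -1.164
v 1.472 2.33 -0.223
v -1.018 1.865 -1.225
v -0.398 1.535 -0.944
v -1.062 1.025 -2.116
v -0.442 0.695 -1.835
v -1.094 0.664 -1.451
v -1.066 1.183 -0.901
v -0.394 1.377 -2.159
v -0.366 1.896 -1.609
v -0.012 1.233 -1.522
v -0.444 0.792 -1.084
v -1.016 1.768 -1.976
v -1.448 1.327 -1.538
v -1.751 -3.245 2.199
v -1.436 -3.609 1.841
v -2.029 -4.235 2.961
v -1.179 -3.424 2.174
v -1.258 -3.134 2.522
v -1.626 -2.91 2.68
v -2.067 -2.881 2.557
v -2.324 -3.066 2.224
v -2.245 -3.355 1.876
v -1.877 -3.58 1.718
f 2 1 5
f 2 5 3
f 3 5 6
f 3 6 4
f 5 1 7
f 5 7 6
f 6 7 8
f 6 8 4
f 7 1 9
f 7 9 8
f 8 9 10
f 8 10 4
f 9 1 11
f 9 11 10
f 10 11 12
f 10 12 4
f 11 1 13
f 11 13 12
f 12 13 14
f 12 14 4
f 13 1 15
f 13 15 14
f 14 15 16
f 14 16 4
f 15 1 17
f 15 17 16
f 16 17 18
f 16 18 4
f 17 1 19
f 17 19 18
f 18 19 20
f 18 20 4
f 19 1 21
f 19 21 20
f 20 21 22
f 20 22 4
f 21 1 23
f 21 23 22
f 22 23 24
f 22 24 4
f 23 1 25
f 23 25 24
f 24 25 26
f 24 26 4
f 25 1 27
f 25 27 26
f 26 27 28
f 26 28 4
f 27 1 29
f 27 29 28
f 28 29 30
f 28 30 4
f 29 1 31
f 29 31 30
f 30 31 32
f 30 32 4
f 31 1 2
f 31 2 32
f 32 2 3
f 32 3 4
f 33 44 38
f 33 38 34
f 33 34 40
f 33 40 43
f 33 43 44
f 34 38 42
f 38 44 37
f 44 43 35
f 43 40 39
f 40 34 41
f 36 42 37
f 36 37 35
f 36 35 39
f 36 39 41
f 36 41 42
f 37 42 38
f 35 37 44
f 39 35 43
f 41 39 40
f 42 41 34
f 46 45 48
f 46 48 47
f 48 45 49
f 48 49 47
f 49 45 50
f 49 50 47
f 50 45 51
f 50 51 47
f 51 45 52
f 51 52 47
f 52 45 53
f 52 53 47
f 53 45 54
f 53 54 47
f 54 45 46
f 54 46 47



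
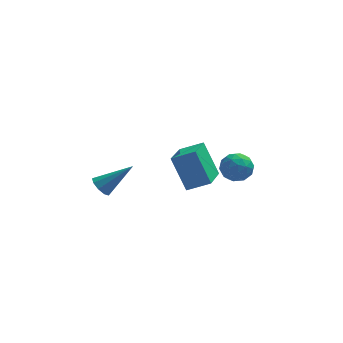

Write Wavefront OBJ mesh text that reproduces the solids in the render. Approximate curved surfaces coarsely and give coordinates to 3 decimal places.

v -0.027 -2.934 2.105
v -0.71 -2.058 3.781
v 0.526 -1.073 1.358
v -0.157 -0.197 3.033
v 1.137 -3.063 2.647
v 0.454 -2.187 4.322
v 1.69 -1.202 1.899
v 1.007 -0.326 3.575
v 2.887 3.024 -0.04
v 3.34 2.38 0.466
v 2.5 1.96 -1.046
v 2.953 1.316 -0.54
v 2.167 1.703 -0.211
v 2.406 2.36 0.411
v 3.434 1.98 -0.991
v 3.673 2.637 -0.369
v 3.678 1.735 -0.121
v 2.894 1.564 0.361
v 2.946 2.776 -0.941
v 2.162 2.605 -0.459
v 3.147 2.795 0.301
v 2.693 1.545 -0.881
v 2.231 1.772 -0.688
v 2.497 1.394 -0.39
v 2.598 2.783 0.269
v 2.864 2.405 0.567
v 2.175 2.007 0.169
v 2.976 1.935 -1.147
v 3.242 1.557 -0.849
v 3.343 2.946 -0.19
v 3.609 2.568 0.108
v 3.665 2.333 -0.749
v 3.612 2.038 0.254
v 3.385 1.413 -0.338
v 3.668 1.803 -0.603
v 3.808 2.189 -0.237
v 3.152 1.937 0.537
v 2.924 1.312 -0.054
v 2.462 1.539 0.139
v 2.603 1.925 0.505
v 3.35 1.558 0.192
v 2.916 3.028 -0.526
v 2.688 2.403 -1.117
v 3.237 2.415 -1.085
v 3.378 2.801 -0.719
v 2.455 2.927 -0.242
v 2.228 2.302 -0.834
v 2.032 2.151 -0.343
v 2.172 2.537 0.023
v 2.49 2.782 -0.772
v -4.016 0.46 -0.07
v -3.741 0.914 -0.48
v -2.404 0.66 1.23
v -4.013 1.122 -0.175
v -4.286 1.02 0.179
v -4.432 0.656 0.416
v -4.384 0.201 0.426
v -4.163 -0.134 0.204
v -3.873 -0.19 -0.147
v -3.65 0.057 -0.461
v -3.598 0.493 -0.593
f 2 4 1
f 5 2 1
f 1 4 3
f 3 5 1
f 2 8 4
f 6 2 5
f 6 8 2
f 4 8 3
f 7 5 3
f 3 8 7
f 7 6 5
f 8 6 7
f 9 46 25
f 46 20 49
f 25 49 14
f 46 49 25
f 9 25 21
f 25 14 26
f 21 26 10
f 25 26 21
f 9 21 30
f 21 10 31
f 30 31 16
f 21 31 30
f 9 30 42
f 30 16 45
f 42 45 19
f 30 45 42
f 9 42 46
f 42 19 50
f 46 50 20
f 42 50 46
f 10 26 37
f 26 14 40
f 37 40 18
f 26 40 37
f 14 49 27
f 49 20 48
f 27 48 13
f 49 48 27
f 20 50 47
f 50 19 43
f 47 43 11
f 50 43 47
f 19 45 44
f 45 16 32
f 44 32 15
f 45 32 44
f 16 31 36
f 31 10 33
f 36 33 17
f 31 33 36
f 12 38 24
f 38 18 39
f 24 39 13
f 38 39 24
f 12 24 22
f 24 13 23
f 22 23 11
f 24 23 22
f 12 22 29
f 22 11 28
f 29 28 15
f 22 28 29
f 12 29 34
f 29 15 35
f 34 35 17
f 29 35 34
f 12 34 38
f 34 17 41
f 38 41 18
f 34 41 38
f 13 39 27
f 39 18 40
f 27 40 14
f 39 40 27
f 11 23 47
f 23 13 48
f 47 48 20
f 23 48 47
f 15 28 44
f 28 11 43
f 44 43 19
f 28 43 44
f 17 35 36
f 35 15 32
f 36 32 16
f 35 32 36
f 18 41 37
f 41 17 33
f 37 33 10
f 41 33 37
f 52 51 54
f 52 54 53
f 54 51 55
f 54 55 53
f 55 51 56
f 55 56 53
f 56 51 57
f 56 57 53
f 57 51 58
f 57 58 53
f 58 51 59
f 58 59 53
f 59 51 60
f 59 60 53
f 60 51 61
f 60 61 53
f 61 51 52
f 61 52 53



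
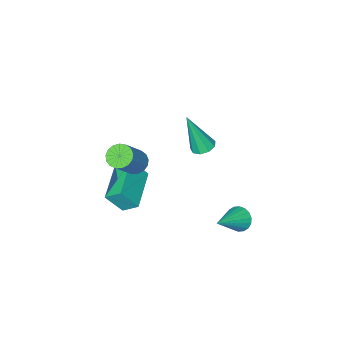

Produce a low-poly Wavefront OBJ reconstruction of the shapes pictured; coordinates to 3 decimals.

v 0.814 -1.198 -2.208
v 1.427 -1.656 -1.207
v 2.433 0.095 -2.608
v 3.046 -0.364 -1.607
v 1.194 -1.836 -2.733
v 1.807 -2.295 -1.732
v 2.813 -0.544 -3.133
v 3.426 -1.002 -2.132
v -2.034 -0.765 -1.621
v -1.615 -1.154 -1.834
v -1.506 -1.315 0.421
v -1.444 -0.778 -1.777
v -1.549 -0.395 -1.647
v -1.881 -0.186 -1.505
v -2.284 -0.247 -1.417
v -2.571 -0.551 -1.425
v -2.606 -0.954 -1.524
v -2.373 -1.269 -1.669
v -1.982 -1.348 -1.792
v -0.316 3.605 -2.56
v 0.019 3.318 -3.037
v 1.196 3.875 -1.66
v 0.017 3.596 -3.118
v -0.051 3.876 -3.088
v -0.171 4.102 -2.953
v -0.32 4.229 -2.74
v -0.468 4.233 -2.492
v -0.587 4.113 -2.257
v -0.651 3.892 -2.082
v -0.65 3.614 -2.002
v -0.582 3.334 -2.032
v -0.461 3.108 -2.166
v -0.312 2.981 -2.379
v -0.164 2.977 -2.627
v -0.046 3.097 -2.862
v 3.044 0.673 1.418
v 3.368 0.16 1.294
v 4.481 0.533 2.659
v 4.156 1.047 2.782
v 3.5 0.368 1.129
v 4.612 0.741 2.494
v 3.527 0.647 1.031
v 4.64 1.02 2.395
v 3.444 0.931 1.021
v 4.557 1.305 2.385
v 3.269 1.157 1.102
v 4.382 1.53 2.466
v 3.042 1.272 1.255
v 4.155 1.645 2.62
v 2.816 1.249 1.446
v 3.929 1.623 2.81
v 2.642 1.095 1.63
v 3.755 1.468 2.995
v 2.56 0.844 1.765
v 3.672 1.217 3.13
v 2.588 0.554 1.821
v 3.701 0.927 3.186
v 2.721 0.292 1.785
v 3.834 0.665 3.149
v 2.928 0.116 1.664
v 4.041 0.489 3.029
v 3.162 0.069 1.487
v 4.274 0.442 2.852
f 2 4 1
f 5 2 1
f 1 4 3
f 3 5 1
f 2 8 4
f 6 2 5
f 6 8 2
f 4 8 3
f 7 5 3
f 3 8 7
f 7 6 5
f 8 6 7
f 10 9 12
f 10 12 11
f 12 9 13
f 12 13 11
f 13 9 14
f 13 14 11
f 14 9 15
f 14 15 11
f 15 9 16
f 15 16 11
f 16 9 17
f 16 17 11
f 17 9 18
f 17 18 11
f 18 9 19
f 18 19 11
f 19 9 10
f 19 10 11
f 21 20 23
f 21 23 22
f 23 20 24
f 23 24 22
f 24 20 25
f 24 25 22
f 25 20 26
f 25 26 22
f 26 20 27
f 26 27 22
f 27 20 28
f 27 28 22
f 28 20 29
f 28 29 22
f 29 20 30
f 29 30 22
f 30 20 31
f 30 31 22
f 31 20 32
f 31 32 22
f 32 20 33
f 32 33 22
f 33 20 34
f 33 34 22
f 34 20 35
f 34 35 22
f 35 20 21
f 35 21 22
f 37 36 40
f 37 40 38
f 38 40 41
f 38 41 39
f 40 36 42
f 40 42 41
f 41 42 43
f 41 43 39
f 42 36 44
f 42 44 43
f 43 44 45
f 43 45 39
f 44 36 46
f 44 46 45
f 45 46 47
f 45 47 39
f 46 36 48
f 46 48 47
f 47 48 49
f 47 49 39
f 48 36 50
f 48 50 49
f 49 50 51
f 49 51 39
f 50 36 52
f 50 52 51
f 51 52 53
f 51 53 39
f 52 36 54
f 52 54 53
f 53 54 55
f 53 55 39
f 54 36 56
f 54 56 55
f 55 56 57
f 55 57 39
f 56 36 58
f 56 58 57
f 57 58 59
f 57 59 39
f 58 36 60
f 58 60 59
f 59 60 61
f 59 61 39
f 60 36 62
f 60 62 61
f 61 62 63
f 61 63 39
f 62 36 37
f 62 37 63
f 63 37 38
f 63 38 39



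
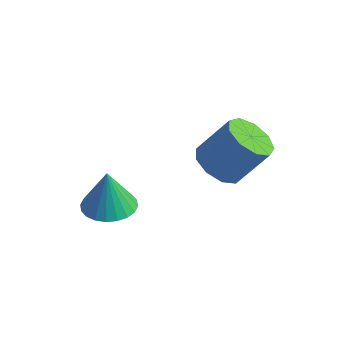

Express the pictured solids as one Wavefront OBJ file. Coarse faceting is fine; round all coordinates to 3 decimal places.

v -3.415 1.005 -2.315
v -2.565 1.299 -2.293
v -3.445 0.975 -0.725
v -2.743 1.602 -2.291
v -3.023 1.814 -2.292
v -3.362 1.903 -2.297
v -3.71 1.855 -2.305
v -4.013 1.677 -2.314
v -4.225 1.397 -2.323
v -4.313 1.057 -2.331
v -4.265 0.71 -2.336
v -4.087 0.407 -2.338
v -3.807 0.195 -2.337
v -3.467 0.106 -2.332
v -3.12 0.154 -2.325
v -2.817 0.332 -2.316
v -2.605 0.612 -2.306
v -2.517 0.952 -2.299
v -0.666 3.002 0.203
v 0.033 2.472 0.135
v 0.705 3.188 1.448
v 0.006 3.718 1.517
v 0.123 2.974 -0.185
v 0.795 3.69 1.128
v -0.156 3.489 -0.323
v 0.516 4.205 0.99
v -0.674 3.776 -0.215
v -0.002 4.492 1.098
v -1.188 3.701 0.089
v -0.516 4.417 1.402
v -1.458 3.299 0.446
v -0.786 4.015 1.76
v -1.357 2.758 0.69
v -0.685 3.474 2.003
v -0.933 2.331 0.706
v -0.261 3.047 2.019
v -0.384 2.218 0.487
v 0.288 2.934 1.8
f 2 1 4
f 2 4 3
f 4 1 5
f 4 5 3
f 5 1 6
f 5 6 3
f 6 1 7
f 6 7 3
f 7 1 8
f 7 8 3
f 8 1 9
f 8 9 3
f 9 1 10
f 9 10 3
f 10 1 11
f 10 11 3
f 11 1 12
f 11 12 3
f 12 1 13
f 12 13 3
f 13 1 14
f 13 14 3
f 14 1 15
f 14 15 3
f 15 1 16
f 15 16 3
f 16 1 17
f 16 17 3
f 17 1 18
f 17 18 3
f 18 1 2
f 18 2 3
f 20 19 23
f 20 23 21
f 21 23 24
f 21 24 22
f 23 19 25
f 23 25 24
f 24 25 26
f 24 26 22
f 25 19 27
f 25 27 26
f 26 27 28
f 26 28 22
f 27 19 29
f 27 29 28
f 28 29 30
f 28 30 22
f 29 19 31
f 29 31 30
f 30 31 32
f 30 32 22
f 31 19 33
f 31 33 32
f 32 33 34
f 32 34 22
f 33 19 35
f 33 35 34
f 34 35 36
f 34 36 22
f 35 19 37
f 35 37 36
f 36 37 38
f 36 38 22
f 37 19 20
f 37 20 38
f 38 20 21
f 38 21 22



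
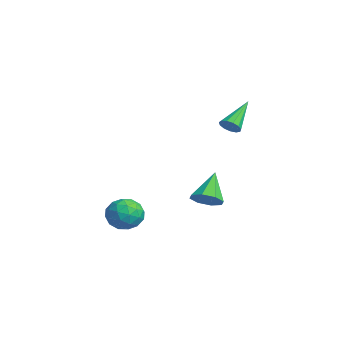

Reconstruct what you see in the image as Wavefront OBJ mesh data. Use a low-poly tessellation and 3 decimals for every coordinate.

v -0.331 2.761 1.136
v 0.168 2.744 1.538
v -1.369 4.139 2.484
v 0.231 3.015 1.309
v 0.116 3.206 1.025
v -0.141 3.255 0.777
v -0.458 3.147 0.642
v -0.734 2.917 0.665
v -0.883 2.637 0.837
v -0.856 2.396 1.104
v -0.662 2.271 1.382
v -0.363 2.302 1.581
v -0.054 2.478 1.639
v 0.643 -3.004 -3.679
v 1.574 -2.471 -3.657
v 1.506 -4.509 -3.743
v 2.437 -3.976 -3.721
v 1.807 -3.992 -2.853
v 1.274 -3.062 -2.813
v 1.806 -3.918 -4.587
v 1.273 -2.988 -4.547
v 2.293 -3.036 -4.218
v 2.293 -3.082 -3.146
v 0.787 -3.898 -4.254
v 0.787 -3.944 -3.182
v 1.033 -2.606 -3.662
v 2.047 -4.374 -3.738
v 1.677 -4.384 -3.228
v 2.224 -4.07 -3.214
v 0.856 -2.953 -3.167
v 1.403 -2.64 -3.153
v 1.54 -3.533 -2.681
v 1.677 -4.34 -4.247
v 2.224 -4.027 -4.233
v 0.856 -2.91 -4.186
v 1.403 -2.596 -4.172
v 1.54 -3.447 -4.719
v 2.002 -2.625 -3.979
v 2.509 -3.509 -4.016
v 2.139 -3.475 -4.525
v 1.826 -2.928 -4.502
v 2.002 -2.651 -3.349
v 2.51 -3.536 -3.387
v 2.139 -3.545 -2.876
v 1.826 -2.999 -2.853
v 2.425 -2.983 -3.679
v 0.57 -3.444 -4.013
v 1.078 -4.329 -4.051
v 1.254 -3.981 -4.547
v 0.941 -3.435 -4.524
v 0.571 -3.471 -3.384
v 1.078 -4.355 -3.421
v 1.254 -4.052 -2.898
v 0.941 -3.505 -2.875
v 0.655 -3.997 -3.721
v -1.976 2.063 -4.66
v -1.429 1.62 -4.008
v -3.104 2.937 -3.12
v -1.167 2.281 -4.192
v -1.379 2.815 -4.65
v -1.941 2.908 -5.114
v -2.523 2.507 -5.313
v -2.785 1.845 -5.129
v -2.573 1.311 -4.671
v -2.011 1.218 -4.207
f 2 1 4
f 2 4 3
f 4 1 5
f 4 5 3
f 5 1 6
f 5 6 3
f 6 1 7
f 6 7 3
f 7 1 8
f 7 8 3
f 8 1 9
f 8 9 3
f 9 1 10
f 9 10 3
f 10 1 11
f 10 11 3
f 11 1 12
f 11 12 3
f 12 1 13
f 12 13 3
f 13 1 2
f 13 2 3
f 14 51 30
f 51 25 54
f 30 54 19
f 51 54 30
f 14 30 26
f 30 19 31
f 26 31 15
f 30 31 26
f 14 26 35
f 26 15 36
f 35 36 21
f 26 36 35
f 14 35 47
f 35 21 50
f 47 50 24
f 35 50 47
f 14 47 51
f 47 24 55
f 51 55 25
f 47 55 51
f 15 31 42
f 31 19 45
f 42 45 23
f 31 45 42
f 19 54 32
f 54 25 53
f 32 53 18
f 54 53 32
f 25 55 52
f 55 24 48
f 52 48 16
f 55 48 52
f 24 50 49
f 50 21 37
f 49 37 20
f 50 37 49
f 21 36 41
f 36 15 38
f 41 38 22
f 36 38 41
f 17 43 29
f 43 23 44
f 29 44 18
f 43 44 29
f 17 29 27
f 29 18 28
f 27 28 16
f 29 28 27
f 17 27 34
f 27 16 33
f 34 33 20
f 27 33 34
f 17 34 39
f 34 20 40
f 39 40 22
f 34 40 39
f 17 39 43
f 39 22 46
f 43 46 23
f 39 46 43
f 18 44 32
f 44 23 45
f 32 45 19
f 44 45 32
f 16 28 52
f 28 18 53
f 52 53 25
f 28 53 52
f 20 33 49
f 33 16 48
f 49 48 24
f 33 48 49
f 22 40 41
f 40 20 37
f 41 37 21
f 40 37 41
f 23 46 42
f 46 22 38
f 42 38 15
f 46 38 42
f 57 56 59
f 57 59 58
f 59 56 60
f 59 60 58
f 60 56 61
f 60 61 58
f 61 56 62
f 61 62 58
f 62 56 63
f 62 63 58
f 63 56 64
f 63 64 58
f 64 56 65
f 64 65 58
f 65 56 57
f 65 57 58



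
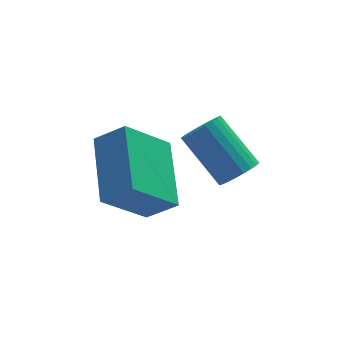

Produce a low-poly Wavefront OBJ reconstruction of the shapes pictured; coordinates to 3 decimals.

v -3.834 -5.158 2.164
v -3.64 -3.153 2.997
v -4.609 -4.801 1.486
v -4.415 -2.796 2.319
v -2.565 -4.764 0.921
v -2.371 -2.759 1.754
v -3.34 -4.407 0.243
v -3.146 -2.402 1.076
v -0.815 -4.12 1.344
v -0.29 -3.754 1.367
v -1.081 -2.694 2.558
v -1.605 -3.06 2.536
v -0.419 -3.644 1.183
v -1.209 -2.584 2.375
v -0.608 -3.606 1.024
v -1.398 -2.546 2.216
v -0.828 -3.647 0.914
v -1.618 -2.586 2.105
v -1.046 -3.759 0.869
v -1.837 -2.699 2.061
v -1.229 -3.927 0.897
v -2.02 -2.866 2.088
v -1.349 -4.124 0.993
v -2.14 -3.063 2.184
v -1.388 -4.32 1.142
v -2.178 -3.26 2.333
v -1.339 -4.486 1.322
v -2.13 -3.426 2.513
v -1.211 -4.596 1.505
v -2.001 -3.536 2.697
v -1.022 -4.634 1.664
v -1.812 -3.574 2.856
v -0.802 -4.594 1.775
v -1.592 -3.533 2.966
v -0.583 -4.481 1.819
v -1.374 -3.421 3.011
v -0.4 -4.314 1.792
v -1.191 -3.253 2.983
v -0.28 -4.117 1.696
v -1.071 -3.056 2.887
v -0.242 -3.92 1.547
v -1.032 -2.86 2.738
f 2 4 1
f 5 2 1
f 1 4 3
f 3 5 1
f 2 8 4
f 6 2 5
f 6 8 2
f 4 8 3
f 7 5 3
f 3 8 7
f 7 6 5
f 8 6 7
f 10 9 13
f 10 13 11
f 11 13 14
f 11 14 12
f 13 9 15
f 13 15 14
f 14 15 16
f 14 16 12
f 15 9 17
f 15 17 16
f 16 17 18
f 16 18 12
f 17 9 19
f 17 19 18
f 18 19 20
f 18 20 12
f 19 9 21
f 19 21 20
f 20 21 22
f 20 22 12
f 21 9 23
f 21 23 22
f 22 23 24
f 22 24 12
f 23 9 25
f 23 25 24
f 24 25 26
f 24 26 12
f 25 9 27
f 25 27 26
f 26 27 28
f 26 28 12
f 27 9 29
f 27 29 28
f 28 29 30
f 28 30 12
f 29 9 31
f 29 31 30
f 30 31 32
f 30 32 12
f 31 9 33
f 31 33 32
f 32 33 34
f 32 34 12
f 33 9 35
f 33 35 34
f 34 35 36
f 34 36 12
f 35 9 37
f 35 37 36
f 36 37 38
f 36 38 12
f 37 9 39
f 37 39 38
f 38 39 40
f 38 40 12
f 39 9 41
f 39 41 40
f 40 41 42
f 40 42 12
f 41 9 10
f 41 10 42
f 42 10 11
f 42 11 12



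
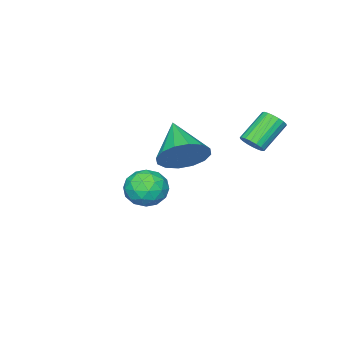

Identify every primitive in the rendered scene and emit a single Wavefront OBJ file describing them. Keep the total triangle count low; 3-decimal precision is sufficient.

v 0.353 1.705 0.009
v 0.655 1.431 0.407
v -0.531 1.582 1.41
v -0.833 1.855 1.011
v 0.718 1.674 0.445
v -0.468 1.824 1.448
v 0.709 1.923 0.397
v -0.477 2.073 1.399
v 0.629 2.128 0.272
v -0.557 2.279 1.274
v 0.495 2.25 0.094
v -0.691 2.401 1.097
v 0.332 2.264 -0.1
v -0.854 2.415 0.903
v 0.174 2.167 -0.273
v -1.012 2.318 0.73
v 0.051 1.978 -0.39
v -1.135 2.129 0.613
v -0.012 1.736 -0.428
v -1.198 1.886 0.575
v -0.003 1.487 -0.379
v -1.189 1.637 0.623
v 0.077 1.281 -0.254
v -1.109 1.432 0.748
v 0.211 1.159 -0.077
v -0.975 1.31 0.926
v 0.374 1.145 0.117
v -0.812 1.296 1.12
v 0.532 1.242 0.29
v -0.654 1.393 1.293
v 0.425 -2.59 -3.477
v 1.363 -2.417 -3.181
v 0.957 -3.723 -4.499
v 1.895 -3.55 -4.203
v 1.245 -3.979 -3.578
v 0.916 -3.279 -2.946
v 1.404 -2.861 -4.734
v 1.075 -2.161 -4.102
v 1.968 -2.585 -3.958
v 1.87 -3.276 -3.243
v 0.45 -2.864 -4.437
v 0.352 -3.555 -3.722
v 0.848 -2.404 -3.239
v 1.472 -3.736 -4.441
v 1.09 -3.988 -4.073
v 1.642 -3.887 -3.899
v 0.585 -2.91 -3.101
v 1.136 -2.809 -2.927
v 1.066 -3.727 -3.16
v 1.184 -3.331 -4.753
v 1.735 -3.23 -4.579
v 0.678 -2.253 -3.781
v 1.23 -2.152 -3.607
v 1.254 -2.413 -4.52
v 1.755 -2.401 -3.522
v 2.067 -3.067 -4.123
v 1.778 -2.662 -4.435
v 1.585 -2.25 -4.063
v 1.697 -2.807 -3.102
v 2.009 -3.473 -3.703
v 1.627 -3.725 -3.335
v 1.434 -3.314 -2.964
v 2.052 -2.906 -3.558
v 0.311 -2.667 -3.977
v 0.623 -3.333 -4.578
v 0.886 -2.826 -4.716
v 0.693 -2.415 -4.345
v 0.253 -3.073 -3.557
v 0.565 -3.739 -4.158
v 0.735 -3.89 -3.617
v 0.542 -3.478 -3.245
v 0.268 -3.234 -4.122
v 4.186 1.536 0.812
v 4.824 0.798 0.399
v 3.254 0.184 1.788
v 5.074 0.959 0.86
v 5.085 1.274 1.309
v 4.856 1.66 1.625
v 4.447 2.013 1.723
v 3.968 2.237 1.577
v 3.548 2.274 1.226
v 3.298 2.114 0.765
v 3.287 1.798 0.316
v 3.516 1.412 0
v 3.925 1.06 -0.098
v 4.404 0.835 0.048
f 2 1 5
f 2 5 3
f 3 5 6
f 3 6 4
f 5 1 7
f 5 7 6
f 6 7 8
f 6 8 4
f 7 1 9
f 7 9 8
f 8 9 10
f 8 10 4
f 9 1 11
f 9 11 10
f 10 11 12
f 10 12 4
f 11 1 13
f 11 13 12
f 12 13 14
f 12 14 4
f 13 1 15
f 13 15 14
f 14 15 16
f 14 16 4
f 15 1 17
f 15 17 16
f 16 17 18
f 16 18 4
f 17 1 19
f 17 19 18
f 18 19 20
f 18 20 4
f 19 1 21
f 19 21 20
f 20 21 22
f 20 22 4
f 21 1 23
f 21 23 22
f 22 23 24
f 22 24 4
f 23 1 25
f 23 25 24
f 24 25 26
f 24 26 4
f 25 1 27
f 25 27 26
f 26 27 28
f 26 28 4
f 27 1 29
f 27 29 28
f 28 29 30
f 28 30 4
f 29 1 2
f 29 2 30
f 30 2 3
f 30 3 4
f 31 68 47
f 68 42 71
f 47 71 36
f 68 71 47
f 31 47 43
f 47 36 48
f 43 48 32
f 47 48 43
f 31 43 52
f 43 32 53
f 52 53 38
f 43 53 52
f 31 52 64
f 52 38 67
f 64 67 41
f 52 67 64
f 31 64 68
f 64 41 72
f 68 72 42
f 64 72 68
f 32 48 59
f 48 36 62
f 59 62 40
f 48 62 59
f 36 71 49
f 71 42 70
f 49 70 35
f 71 70 49
f 42 72 69
f 72 41 65
f 69 65 33
f 72 65 69
f 41 67 66
f 67 38 54
f 66 54 37
f 67 54 66
f 38 53 58
f 53 32 55
f 58 55 39
f 53 55 58
f 34 60 46
f 60 40 61
f 46 61 35
f 60 61 46
f 34 46 44
f 46 35 45
f 44 45 33
f 46 45 44
f 34 44 51
f 44 33 50
f 51 50 37
f 44 50 51
f 34 51 56
f 51 37 57
f 56 57 39
f 51 57 56
f 34 56 60
f 56 39 63
f 60 63 40
f 56 63 60
f 35 61 49
f 61 40 62
f 49 62 36
f 61 62 49
f 33 45 69
f 45 35 70
f 69 70 42
f 45 70 69
f 37 50 66
f 50 33 65
f 66 65 41
f 50 65 66
f 39 57 58
f 57 37 54
f 58 54 38
f 57 54 58
f 40 63 59
f 63 39 55
f 59 55 32
f 63 55 59
f 74 73 76
f 74 76 75
f 76 73 77
f 76 77 75
f 77 73 78
f 77 78 75
f 78 73 79
f 78 79 75
f 79 73 80
f 79 80 75
f 80 73 81
f 80 81 75
f 81 73 82
f 81 82 75
f 82 73 83
f 82 83 75
f 83 73 84
f 83 84 75
f 84 73 85
f 84 85 75
f 85 73 86
f 85 86 75
f 86 73 74
f 86 74 75



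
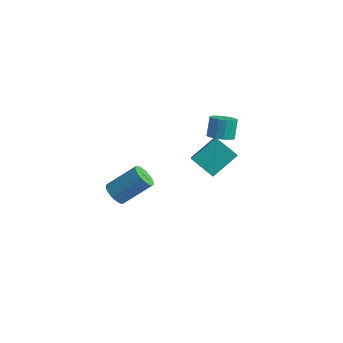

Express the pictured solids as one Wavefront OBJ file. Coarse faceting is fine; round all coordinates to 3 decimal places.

v 1.767 -3.489 -2.042
v 2.141 -3.171 -2.648
v 3.267 -1.974 -1.325
v 2.893 -2.291 -0.718
v 1.888 -2.971 -2.613
v 3.014 -1.774 -1.29
v 1.614 -2.861 -2.479
v 2.74 -1.664 -1.156
v 1.366 -2.859 -2.269
v 2.492 -1.662 -0.946
v 1.188 -2.967 -2.021
v 2.314 -1.77 -0.698
v 1.109 -3.164 -1.775
v 2.236 -1.967 -0.452
v 1.145 -3.417 -1.576
v 2.271 -2.22 -0.253
v 1.288 -3.683 -1.458
v 2.414 -2.486 -0.134
v 1.514 -3.915 -1.44
v 2.64 -2.718 -0.117
v 1.783 -4.074 -1.526
v 2.91 -2.877 -0.203
v 2.05 -4.131 -1.702
v 3.176 -2.934 -0.378
v 2.268 -4.077 -1.936
v 3.394 -2.88 -0.613
v 2.399 -3.921 -2.188
v 3.525 -2.724 -0.865
v 2.421 -3.691 -2.415
v 3.547 -2.494 -1.092
v 2.33 -3.425 -2.578
v 3.456 -2.228 -1.255
v 1.821 3.566 -3.747
v 2.438 5.091 -2.61
v 3.234 3.705 -4.7
v 3.851 5.229 -3.562
v 2.669 2.411 -2.658
v 3.286 3.935 -1.52
v 4.082 2.549 -3.61
v 4.699 4.074 -2.473
v 4.005 3.363 -0.677
v 4.789 3.56 -0.625
v 4.559 4.174 0.51
v 3.775 3.977 0.457
v 4.611 3.878 -0.832
v 4.381 4.491 0.302
v 4.271 4.058 -0.999
v 4.041 4.671 0.136
v 3.859 4.051 -1.079
v 3.629 4.665 0.056
v 3.487 3.861 -1.051
v 3.257 4.474 0.083
v 3.253 3.537 -0.924
v 3.023 4.15 0.211
v 3.221 3.166 -0.73
v 2.991 3.78 0.405
v 3.399 2.849 -0.522
v 3.169 3.462 0.612
v 3.739 2.669 -0.356
v 3.509 3.282 0.779
v 4.151 2.675 -0.276
v 3.921 3.289 0.859
v 4.523 2.866 -0.303
v 4.293 3.479 0.831
v 4.757 3.19 -0.431
v 4.527 3.803 0.704
f 2 1 5
f 2 5 3
f 3 5 6
f 3 6 4
f 5 1 7
f 5 7 6
f 6 7 8
f 6 8 4
f 7 1 9
f 7 9 8
f 8 9 10
f 8 10 4
f 9 1 11
f 9 11 10
f 10 11 12
f 10 12 4
f 11 1 13
f 11 13 12
f 12 13 14
f 12 14 4
f 13 1 15
f 13 15 14
f 14 15 16
f 14 16 4
f 15 1 17
f 15 17 16
f 16 17 18
f 16 18 4
f 17 1 19
f 17 19 18
f 18 19 20
f 18 20 4
f 19 1 21
f 19 21 20
f 20 21 22
f 20 22 4
f 21 1 23
f 21 23 22
f 22 23 24
f 22 24 4
f 23 1 25
f 23 25 24
f 24 25 26
f 24 26 4
f 25 1 27
f 25 27 26
f 26 27 28
f 26 28 4
f 27 1 29
f 27 29 28
f 28 29 30
f 28 30 4
f 29 1 31
f 29 31 30
f 30 31 32
f 30 32 4
f 31 1 2
f 31 2 32
f 32 2 3
f 32 3 4
f 34 36 33
f 37 34 33
f 33 36 35
f 35 37 33
f 34 40 36
f 38 34 37
f 38 40 34
f 36 40 35
f 39 37 35
f 35 40 39
f 39 38 37
f 40 38 39
f 42 41 45
f 42 45 43
f 43 45 46
f 43 46 44
f 45 41 47
f 45 47 46
f 46 47 48
f 46 48 44
f 47 41 49
f 47 49 48
f 48 49 50
f 48 50 44
f 49 41 51
f 49 51 50
f 50 51 52
f 50 52 44
f 51 41 53
f 51 53 52
f 52 53 54
f 52 54 44
f 53 41 55
f 53 55 54
f 54 55 56
f 54 56 44
f 55 41 57
f 55 57 56
f 56 57 58
f 56 58 44
f 57 41 59
f 57 59 58
f 58 59 60
f 58 60 44
f 59 41 61
f 59 61 60
f 60 61 62
f 60 62 44
f 61 41 63
f 61 63 62
f 62 63 64
f 62 64 44
f 63 41 65
f 63 65 64
f 64 65 66
f 64 66 44
f 65 41 42
f 65 42 66
f 66 42 43
f 66 43 44



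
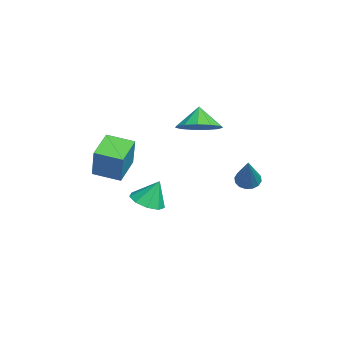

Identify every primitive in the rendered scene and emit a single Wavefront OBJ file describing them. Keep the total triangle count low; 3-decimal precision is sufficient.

v 0.102 -3.05 0.01
v 0.798 -2.98 1.56
v 0.553 -1.815 -0.247
v 1.248 -1.745 1.302
v 1.392 -3.635 -0.542
v 2.087 -3.565 1.007
v 1.842 -2.4 -0.8
v 2.538 -2.33 0.75
v 2.365 3.061 -0.657
v 2.798 3.22 -1.025
v 3.815 2.899 0.977
v 2.694 3.482 -0.907
v 2.502 3.631 -0.722
v 2.273 3.627 -0.519
v 2.069 3.472 -0.353
v 1.945 3.206 -0.269
v 1.932 2.902 -0.288
v 2.036 2.64 -0.406
v 2.228 2.491 -0.592
v 2.457 2.495 -0.794
v 2.661 2.65 -0.96
v 2.785 2.916 -1.044
v 0.602 -1.209 -2.644
v 1.296 -0.744 -2.887
v 0.658 -0.651 -1.416
v 0.797 -0.441 -3.002
v 0.207 -0.496 -2.95
v -0.198 -0.886 -2.754
v -0.229 -1.426 -2.507
v 0.129 -1.865 -2.324
v 0.708 -1.997 -2.291
v 1.238 -1.76 -2.423
v 1.47 -1.265 -2.658
v 0.494 1.084 1.779
v 1.333 1.54 2.238
v -0.094 1.136 2.801
v 0.997 1.984 2.022
v 0.502 2.142 1.729
v 0.004 1.964 1.451
v -0.339 1.507 1.278
v -0.417 0.915 1.264
v -0.206 0.376 1.413
v 0.227 0.063 1.679
v 0.745 0.073 1.976
v 1.183 0.404 2.211
v 1.403 0.951 2.309
f 2 4 1
f 5 2 1
f 1 4 3
f 3 5 1
f 2 8 4
f 6 2 5
f 6 8 2
f 4 8 3
f 7 5 3
f 3 8 7
f 7 6 5
f 8 6 7
f 10 9 12
f 10 12 11
f 12 9 13
f 12 13 11
f 13 9 14
f 13 14 11
f 14 9 15
f 14 15 11
f 15 9 16
f 15 16 11
f 16 9 17
f 16 17 11
f 17 9 18
f 17 18 11
f 18 9 19
f 18 19 11
f 19 9 20
f 19 20 11
f 20 9 21
f 20 21 11
f 21 9 22
f 21 22 11
f 22 9 10
f 22 10 11
f 24 23 26
f 24 26 25
f 26 23 27
f 26 27 25
f 27 23 28
f 27 28 25
f 28 23 29
f 28 29 25
f 29 23 30
f 29 30 25
f 30 23 31
f 30 31 25
f 31 23 32
f 31 32 25
f 32 23 33
f 32 33 25
f 33 23 24
f 33 24 25
f 35 34 37
f 35 37 36
f 37 34 38
f 37 38 36
f 38 34 39
f 38 39 36
f 39 34 40
f 39 40 36
f 40 34 41
f 40 41 36
f 41 34 42
f 41 42 36
f 42 34 43
f 42 43 36
f 43 34 44
f 43 44 36
f 44 34 45
f 44 45 36
f 45 34 46
f 45 46 36
f 46 34 35
f 46 35 36



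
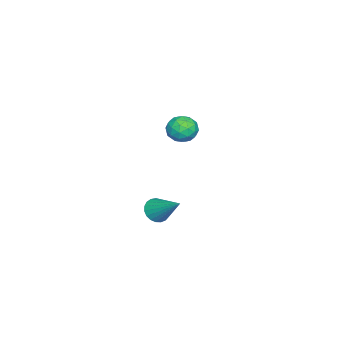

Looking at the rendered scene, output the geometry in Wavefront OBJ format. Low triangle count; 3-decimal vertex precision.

v 2.918 2.652 1.177
v 3.535 2.577 0.902
v 3.582 3.988 2.303
v 3.42 2.774 0.735
v 3.218 2.95 0.645
v 2.964 3.075 0.647
v 2.702 3.126 0.741
v 2.478 3.096 0.91
v 2.329 2.988 1.125
v 2.282 2.823 1.349
v 2.345 2.627 1.544
v 2.507 2.436 1.675
v 2.74 2.282 1.72
v 3.004 2.192 1.671
v 3.253 2.182 1.537
v 3.443 2.252 1.341
v 3.543 2.392 1.116
v -3.254 1.906 2.22
v -2.584 1.598 2.625
v -4.076 1.322 3.135
v -3.406 1.014 3.54
v -3.557 1.842 3.546
v -3.049 2.202 2.98
v -3.611 0.718 2.78
v -3.103 1.078 2.214
v -2.805 0.863 2.971
v -2.771 1.558 3.444
v -3.889 1.362 2.316
v -3.855 2.057 2.789
v -2.847 1.803 2.342
v -3.813 1.117 3.418
v -3.901 1.603 3.421
v -3.508 1.422 3.659
v -3.12 2.158 2.551
v -2.727 1.977 2.789
v -3.298 2.121 3.33
v -3.933 0.943 2.971
v -3.54 0.762 3.209
v -3.152 1.498 2.101
v -2.759 1.317 2.339
v -3.362 0.799 2.43
v -2.583 1.19 2.783
v -3.066 0.847 3.321
v -3.186 0.673 2.875
v -2.888 0.885 2.542
v -2.563 1.599 3.062
v -3.046 1.256 3.599
v -3.135 1.742 3.603
v -2.836 1.954 3.27
v -2.693 1.167 3.265
v -3.614 1.664 2.161
v -4.097 1.321 2.698
v -3.824 0.966 2.49
v -3.525 1.178 2.157
v -3.594 2.073 2.439
v -4.077 1.73 2.977
v -3.772 2.035 3.218
v -3.474 2.247 2.885
v -3.967 1.753 2.495
f 2 1 4
f 2 4 3
f 4 1 5
f 4 5 3
f 5 1 6
f 5 6 3
f 6 1 7
f 6 7 3
f 7 1 8
f 7 8 3
f 8 1 9
f 8 9 3
f 9 1 10
f 9 10 3
f 10 1 11
f 10 11 3
f 11 1 12
f 11 12 3
f 12 1 13
f 12 13 3
f 13 1 14
f 13 14 3
f 14 1 15
f 14 15 3
f 15 1 16
f 15 16 3
f 16 1 17
f 16 17 3
f 17 1 2
f 17 2 3
f 18 55 34
f 55 29 58
f 34 58 23
f 55 58 34
f 18 34 30
f 34 23 35
f 30 35 19
f 34 35 30
f 18 30 39
f 30 19 40
f 39 40 25
f 30 40 39
f 18 39 51
f 39 25 54
f 51 54 28
f 39 54 51
f 18 51 55
f 51 28 59
f 55 59 29
f 51 59 55
f 19 35 46
f 35 23 49
f 46 49 27
f 35 49 46
f 23 58 36
f 58 29 57
f 36 57 22
f 58 57 36
f 29 59 56
f 59 28 52
f 56 52 20
f 59 52 56
f 28 54 53
f 54 25 41
f 53 41 24
f 54 41 53
f 25 40 45
f 40 19 42
f 45 42 26
f 40 42 45
f 21 47 33
f 47 27 48
f 33 48 22
f 47 48 33
f 21 33 31
f 33 22 32
f 31 32 20
f 33 32 31
f 21 31 38
f 31 20 37
f 38 37 24
f 31 37 38
f 21 38 43
f 38 24 44
f 43 44 26
f 38 44 43
f 21 43 47
f 43 26 50
f 47 50 27
f 43 50 47
f 22 48 36
f 48 27 49
f 36 49 23
f 48 49 36
f 20 32 56
f 32 22 57
f 56 57 29
f 32 57 56
f 24 37 53
f 37 20 52
f 53 52 28
f 37 52 53
f 26 44 45
f 44 24 41
f 45 41 25
f 44 41 45
f 27 50 46
f 50 26 42
f 46 42 19
f 50 42 46

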